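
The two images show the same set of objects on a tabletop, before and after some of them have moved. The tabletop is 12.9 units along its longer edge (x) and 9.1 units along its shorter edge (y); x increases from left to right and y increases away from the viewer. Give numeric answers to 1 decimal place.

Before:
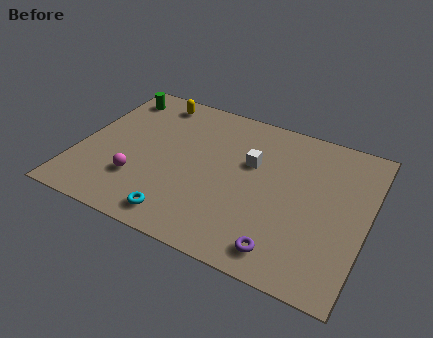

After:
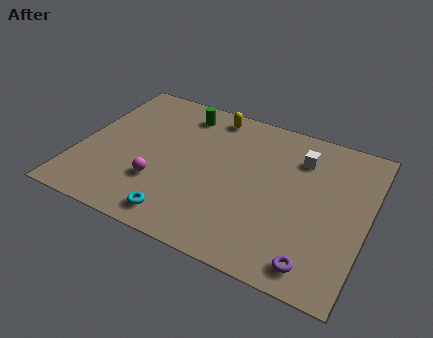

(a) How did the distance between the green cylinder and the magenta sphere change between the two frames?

-0.5

Before: roughly 5.3 units apart; after: 4.8. That's 0.5 units closer together.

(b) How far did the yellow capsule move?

2.7

The yellow capsule moved from about (2.8, 7.9) to (5.5, 8.0), a distance of √(2.7² + 0.1²) ≈ 2.7.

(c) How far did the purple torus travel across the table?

1.4

The purple torus was near (9.6, 1.3) before and (11.0, 1.2) after, so it travelled √(1.4² + 0.1²) ≈ 1.4 units.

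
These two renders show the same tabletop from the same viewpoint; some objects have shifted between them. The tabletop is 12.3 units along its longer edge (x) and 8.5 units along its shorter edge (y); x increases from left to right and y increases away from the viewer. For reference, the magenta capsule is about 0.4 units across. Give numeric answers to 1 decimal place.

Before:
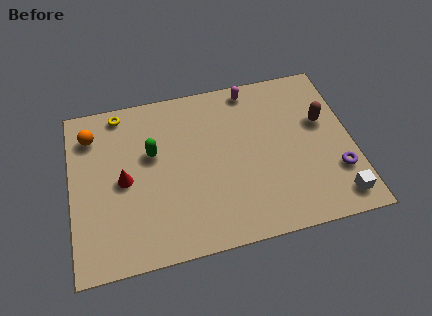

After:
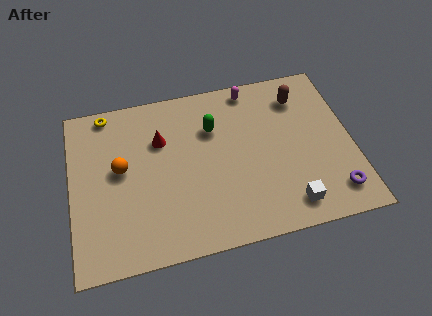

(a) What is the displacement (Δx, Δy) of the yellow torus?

(-0.6, 0.1)

From the two frames, the yellow torus sits at roughly (2.3, 7.6) before and (1.7, 7.7) after.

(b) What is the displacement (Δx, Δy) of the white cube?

(-2.1, 0.1)

The white cube started near (11.4, 1.2) and ended near (9.3, 1.3).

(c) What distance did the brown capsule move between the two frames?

1.7

From (11.1, 5.2) to (10.2, 6.7), the brown capsule covered √(0.9² + 1.5²) ≈ 1.7 units.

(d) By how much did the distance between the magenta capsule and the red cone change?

-2.3

The distance was about 6.8 in the first image and 4.5 in the second, so they moved 2.3 units closer together.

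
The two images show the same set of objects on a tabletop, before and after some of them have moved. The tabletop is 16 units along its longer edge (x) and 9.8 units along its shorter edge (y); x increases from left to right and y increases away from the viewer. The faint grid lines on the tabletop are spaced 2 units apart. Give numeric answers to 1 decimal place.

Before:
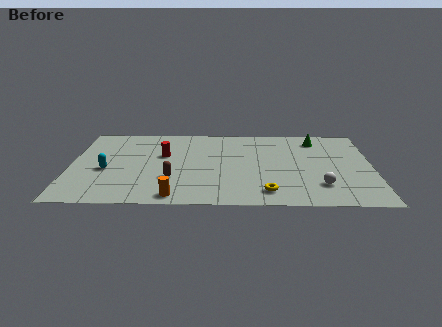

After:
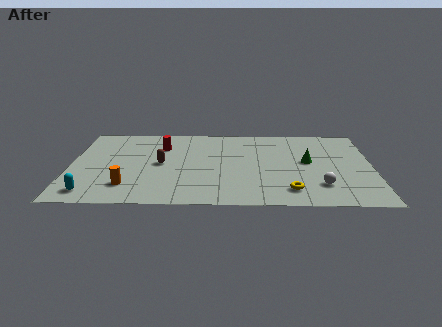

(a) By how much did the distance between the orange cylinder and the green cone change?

-0.3

They were about 10.3 units apart before and 10.0 after — 0.3 units closer together.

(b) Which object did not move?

the white sphere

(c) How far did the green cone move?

2.8

The green cone moved from about (13.1, 8.1) to (12.6, 5.3), a distance of √(0.5² + 2.8²) ≈ 2.8.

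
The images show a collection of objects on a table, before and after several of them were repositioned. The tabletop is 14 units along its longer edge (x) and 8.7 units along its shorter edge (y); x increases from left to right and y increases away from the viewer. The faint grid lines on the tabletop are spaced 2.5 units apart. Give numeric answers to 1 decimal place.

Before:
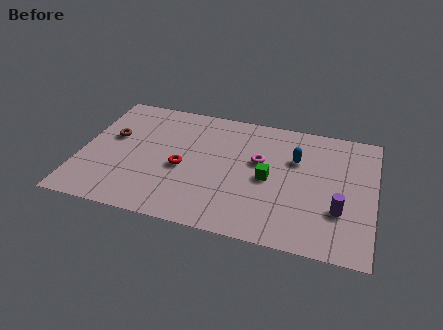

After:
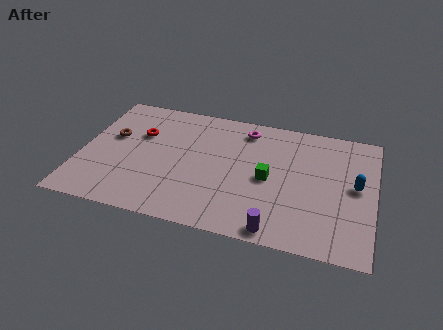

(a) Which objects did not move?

the green cube and the brown torus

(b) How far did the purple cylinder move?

3.4

The purple cylinder moved from about (12.4, 2.8) to (9.6, 0.8), a distance of √(2.8² + 2.0²) ≈ 3.4.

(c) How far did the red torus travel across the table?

2.9

The red torus moved from about (4.9, 3.8) to (2.7, 5.7), a distance of √(2.2² + 1.9²) ≈ 2.9.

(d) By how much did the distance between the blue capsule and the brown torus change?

+2.9

Before: roughly 8.8 units apart; after: 11.7. That's 2.9 units further apart.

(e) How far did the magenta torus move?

2.2

The magenta torus moved from about (8.5, 5.2) to (7.7, 7.3), a distance of √(0.8² + 2.1²) ≈ 2.2.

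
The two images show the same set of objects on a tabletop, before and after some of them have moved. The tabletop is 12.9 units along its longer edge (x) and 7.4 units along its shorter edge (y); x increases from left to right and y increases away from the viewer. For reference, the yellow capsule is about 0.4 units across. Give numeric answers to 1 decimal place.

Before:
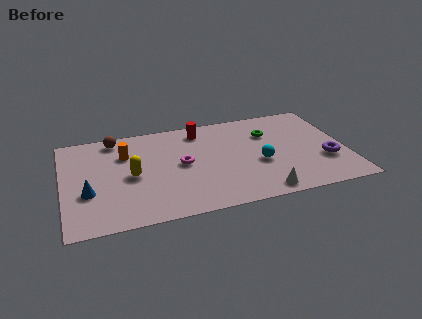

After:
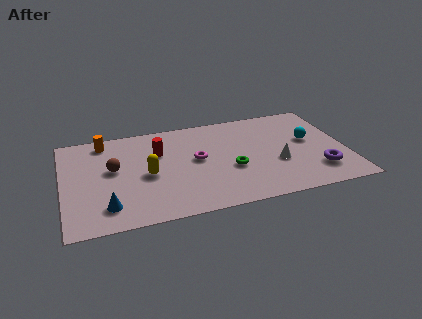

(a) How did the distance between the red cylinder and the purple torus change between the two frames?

+1.2

Before: roughly 6.6 units apart; after: 7.8. That's 1.2 units further apart.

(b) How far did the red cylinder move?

2.3

From (6.4, 6.2) to (4.4, 5.0), the red cylinder covered √(2.0² + 1.2²) ≈ 2.3 units.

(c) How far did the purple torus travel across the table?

0.8

The purple torus moved from about (11.9, 2.5) to (11.5, 1.8), a distance of √(0.4² + 0.7²) ≈ 0.8.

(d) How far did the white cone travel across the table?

2.2

From (8.8, 0.8) to (9.7, 2.8), the white cone covered √(0.9² + 2.0²) ≈ 2.2 units.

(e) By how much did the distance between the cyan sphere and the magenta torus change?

+1.6

They were about 3.6 units apart before and 5.2 after — 1.6 units further apart.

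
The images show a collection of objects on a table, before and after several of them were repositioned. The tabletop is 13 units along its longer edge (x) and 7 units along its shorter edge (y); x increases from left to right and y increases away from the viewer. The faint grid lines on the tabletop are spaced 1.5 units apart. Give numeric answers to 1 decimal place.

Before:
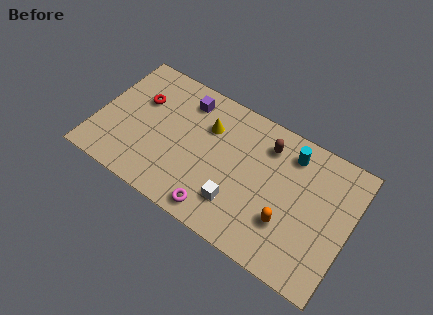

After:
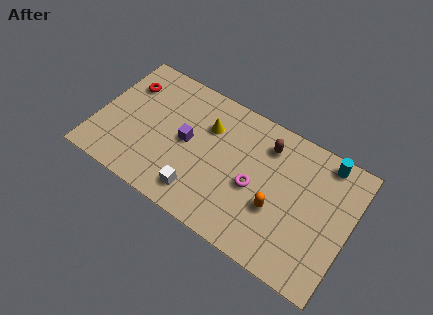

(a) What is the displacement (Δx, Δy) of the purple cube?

(0.4, -2.1)

From the two frames, the purple cube sits at roughly (4.2, 5.7) before and (4.6, 3.6) after.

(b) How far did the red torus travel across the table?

0.9

From (2.0, 4.6) to (1.2, 5.1), the red torus covered √(0.8² + 0.5²) ≈ 0.9 units.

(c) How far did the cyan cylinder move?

1.8

From (9.7, 5.7) to (11.4, 6.2), the cyan cylinder covered √(1.7² + 0.5²) ≈ 1.8 units.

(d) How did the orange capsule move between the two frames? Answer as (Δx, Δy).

(-0.6, 0.4)

The orange capsule started near (10.0, 2.2) and ended near (9.4, 2.6).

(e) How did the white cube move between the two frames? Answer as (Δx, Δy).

(-1.9, -0.5)

From the two frames, the white cube sits at roughly (7.5, 1.8) before and (5.6, 1.3) after.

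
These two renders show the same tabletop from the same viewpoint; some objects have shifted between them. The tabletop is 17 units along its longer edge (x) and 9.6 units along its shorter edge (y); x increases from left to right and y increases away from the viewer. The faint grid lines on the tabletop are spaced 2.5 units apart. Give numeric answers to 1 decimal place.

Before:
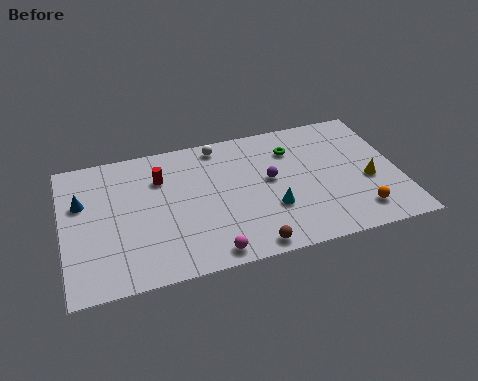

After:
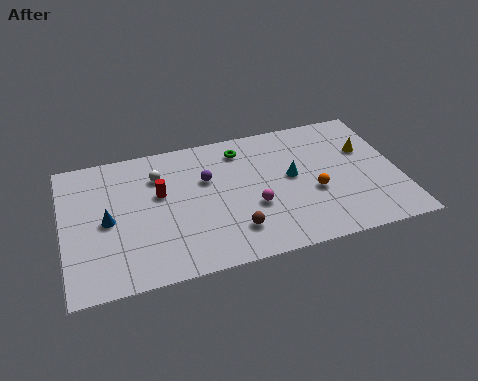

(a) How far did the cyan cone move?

2.3

The cyan cone moved from about (10.4, 3.2) to (11.6, 5.2), a distance of √(1.2² + 2.0²) ≈ 2.3.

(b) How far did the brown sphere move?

1.5

The brown sphere was near (9.1, 0.9) before and (8.4, 2.2) after, so it travelled √(0.7² + 1.3²) ≈ 1.5 units.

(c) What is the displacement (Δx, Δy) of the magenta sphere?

(2.4, 2.6)

The magenta sphere was at about (7.1, 1.0) and moved to about (9.5, 3.6).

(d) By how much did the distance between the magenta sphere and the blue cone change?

-0.6

They were about 8.0 units apart before and 7.4 after — 0.6 units closer together.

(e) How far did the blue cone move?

2.0

The blue cone was near (1.0, 6.2) before and (2.2, 4.6) after, so it travelled √(1.2² + 1.6²) ≈ 2.0 units.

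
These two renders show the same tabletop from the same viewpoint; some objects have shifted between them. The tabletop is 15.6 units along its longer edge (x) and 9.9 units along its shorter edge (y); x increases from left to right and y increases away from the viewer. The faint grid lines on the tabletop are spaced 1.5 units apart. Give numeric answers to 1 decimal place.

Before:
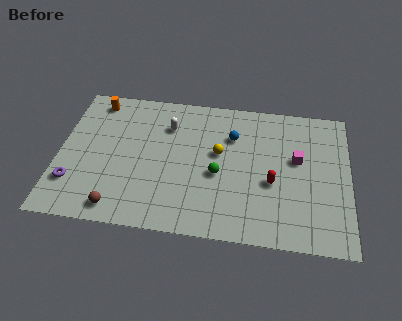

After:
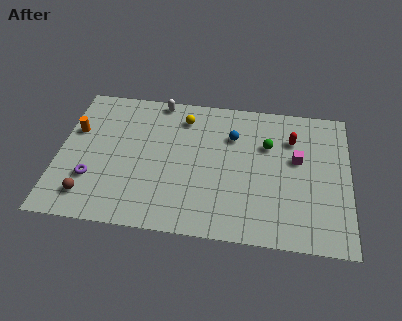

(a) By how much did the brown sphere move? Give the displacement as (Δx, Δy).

(-1.6, 0.6)

The brown sphere was at about (3.4, 1.2) and moved to about (1.8, 1.8).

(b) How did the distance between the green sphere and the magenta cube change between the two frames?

-2.7

They were about 4.5 units apart before and 1.8 after — 2.7 units closer together.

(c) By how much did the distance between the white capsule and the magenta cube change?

+1.1

The distance was about 7.2 in the first image and 8.3 in the second, so they moved 1.1 units further apart.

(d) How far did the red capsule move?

3.4

The red capsule was near (11.5, 4.0) before and (12.5, 7.2) after, so it travelled √(1.0² + 3.2²) ≈ 3.4 units.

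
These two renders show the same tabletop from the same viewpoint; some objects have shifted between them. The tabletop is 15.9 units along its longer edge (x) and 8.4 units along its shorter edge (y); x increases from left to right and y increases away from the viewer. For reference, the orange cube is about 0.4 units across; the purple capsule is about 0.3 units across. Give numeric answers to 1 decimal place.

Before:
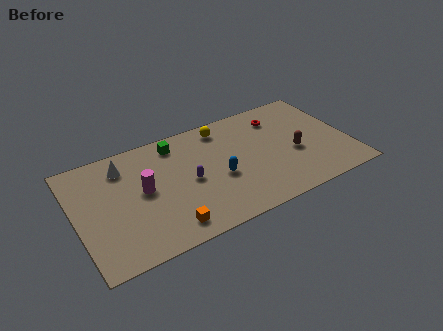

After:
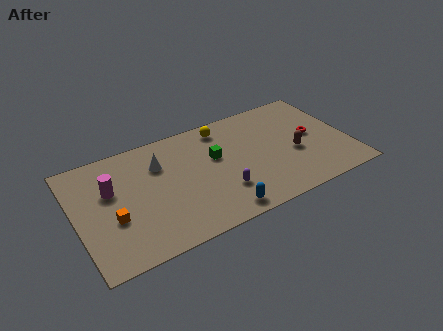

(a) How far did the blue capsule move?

2.5

The blue capsule was near (8.2, 3.5) before and (7.9, 1.0) after, so it travelled √(0.3² + 2.5²) ≈ 2.5 units.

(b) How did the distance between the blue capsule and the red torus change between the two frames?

+1.8

Before: roughly 5.1 units apart; after: 6.9. That's 1.8 units further apart.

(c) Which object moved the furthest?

the orange cube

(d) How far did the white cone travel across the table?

2.1

The white cone was near (3.0, 6.7) before and (5.0, 6.0) after, so it travelled √(2.0² + 0.7²) ≈ 2.1 units.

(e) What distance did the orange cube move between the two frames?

3.5

From (4.9, 1.3) to (2.0, 3.2), the orange cube covered √(2.9² + 1.9²) ≈ 3.5 units.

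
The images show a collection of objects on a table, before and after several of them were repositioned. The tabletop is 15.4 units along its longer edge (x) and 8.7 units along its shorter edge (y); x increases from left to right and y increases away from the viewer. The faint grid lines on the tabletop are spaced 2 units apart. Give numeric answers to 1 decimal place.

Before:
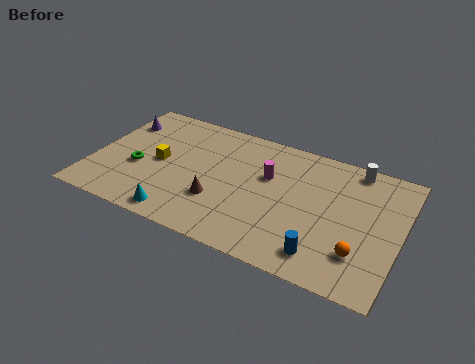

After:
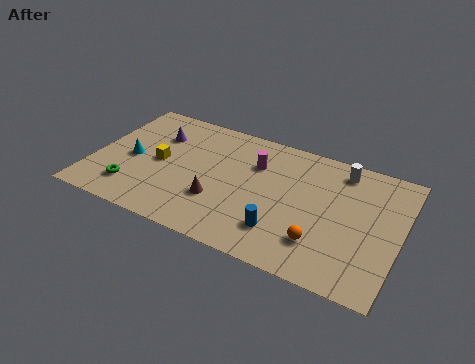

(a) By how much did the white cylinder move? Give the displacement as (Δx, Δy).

(-0.6, -0.4)

The white cylinder was at about (12.8, 7.8) and moved to about (12.2, 7.4).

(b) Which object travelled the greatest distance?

the cyan cone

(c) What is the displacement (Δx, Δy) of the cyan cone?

(-2.9, 3.0)

The cyan cone was at about (4.8, 1.0) and moved to about (1.9, 4.0).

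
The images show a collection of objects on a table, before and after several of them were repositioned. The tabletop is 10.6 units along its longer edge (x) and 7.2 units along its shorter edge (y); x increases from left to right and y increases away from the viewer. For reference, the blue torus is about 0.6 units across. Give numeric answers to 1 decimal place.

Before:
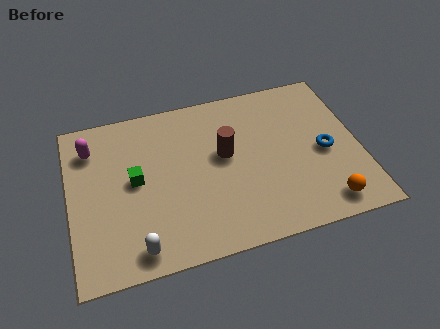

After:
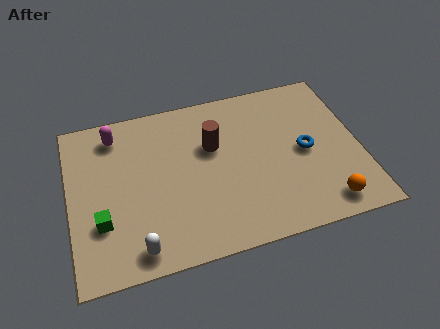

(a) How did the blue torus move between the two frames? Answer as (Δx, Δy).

(-0.7, 0.2)

From the two frames, the blue torus sits at roughly (9.3, 3.3) before and (8.6, 3.5) after.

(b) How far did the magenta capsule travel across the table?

1.0

From (0.9, 5.6) to (1.8, 6.0), the magenta capsule covered √(0.9² + 0.4²) ≈ 1.0 units.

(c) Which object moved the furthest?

the green cube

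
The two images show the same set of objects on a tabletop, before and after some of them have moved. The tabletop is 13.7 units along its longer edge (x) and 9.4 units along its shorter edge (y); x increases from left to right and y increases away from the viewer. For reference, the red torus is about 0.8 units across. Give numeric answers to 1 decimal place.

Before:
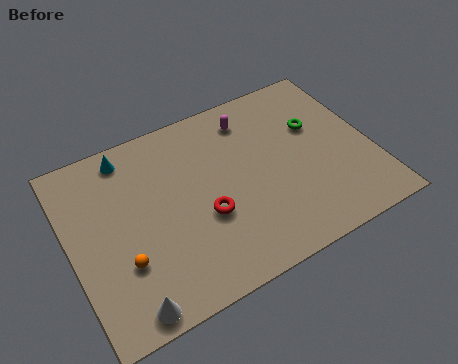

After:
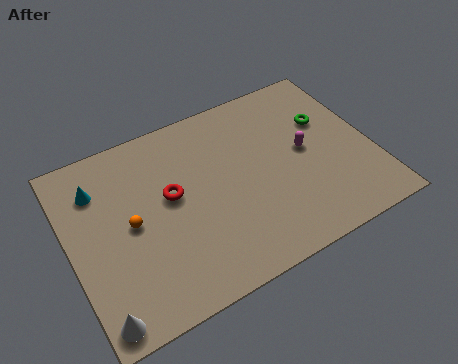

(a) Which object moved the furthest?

the magenta capsule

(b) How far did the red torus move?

2.1

The red torus moved from about (5.9, 3.6) to (4.6, 5.3), a distance of √(1.3² + 1.7²) ≈ 2.1.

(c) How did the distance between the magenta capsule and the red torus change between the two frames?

+1.2

They were about 4.9 units apart before and 6.1 after — 1.2 units further apart.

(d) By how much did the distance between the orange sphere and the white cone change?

+2.1

Before: roughly 2.1 units apart; after: 4.2. That's 2.1 units further apart.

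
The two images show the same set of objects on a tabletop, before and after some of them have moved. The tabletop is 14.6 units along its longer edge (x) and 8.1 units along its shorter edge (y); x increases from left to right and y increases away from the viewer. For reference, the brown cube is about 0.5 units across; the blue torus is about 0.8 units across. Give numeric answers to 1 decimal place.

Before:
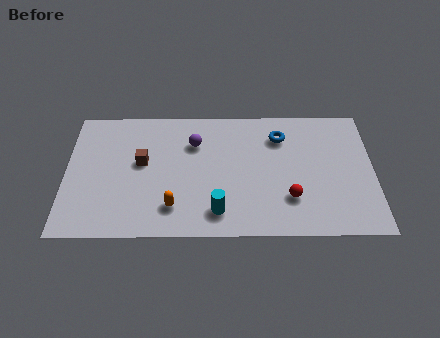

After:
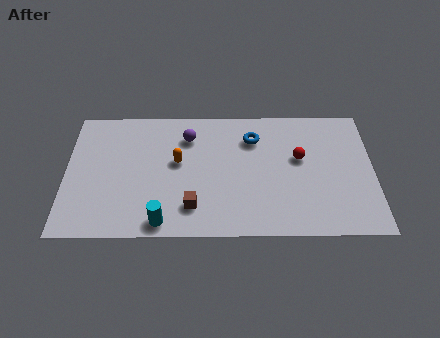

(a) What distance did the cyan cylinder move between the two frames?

2.7

From (7.2, 1.5) to (4.6, 0.9), the cyan cylinder covered √(2.6² + 0.6²) ≈ 2.7 units.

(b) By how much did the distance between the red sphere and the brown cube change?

-1.5

Before: roughly 7.4 units apart; after: 5.9. That's 1.5 units closer together.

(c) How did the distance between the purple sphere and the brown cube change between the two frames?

+1.6

The distance was about 2.8 in the first image and 4.4 in the second, so they moved 1.6 units further apart.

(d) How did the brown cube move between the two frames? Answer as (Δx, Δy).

(2.4, -2.8)

The brown cube was at about (3.6, 4.6) and moved to about (6.0, 1.8).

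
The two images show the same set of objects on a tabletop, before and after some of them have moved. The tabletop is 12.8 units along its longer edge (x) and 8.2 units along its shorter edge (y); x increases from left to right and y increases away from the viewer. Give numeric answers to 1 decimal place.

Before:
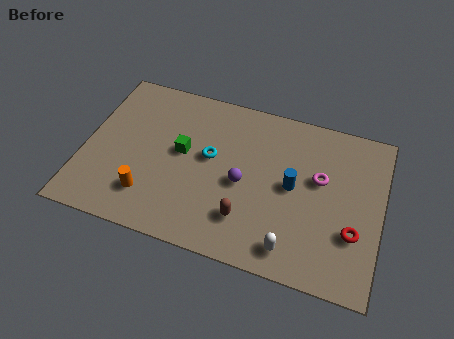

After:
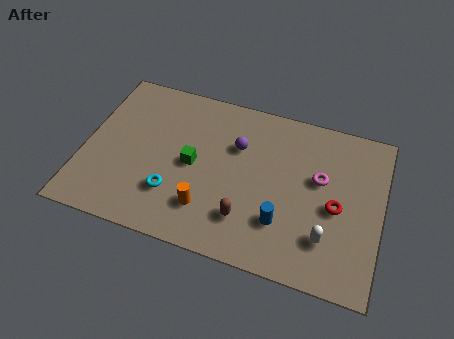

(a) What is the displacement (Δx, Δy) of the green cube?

(0.5, -0.5)

The green cube was at about (4.2, 4.5) and moved to about (4.7, 4.0).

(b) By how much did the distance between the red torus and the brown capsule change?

-0.5

They were about 4.6 units apart before and 4.1 after — 0.5 units closer together.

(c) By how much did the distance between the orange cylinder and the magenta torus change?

-2.3

The distance was about 7.7 in the first image and 5.4 in the second, so they moved 2.3 units closer together.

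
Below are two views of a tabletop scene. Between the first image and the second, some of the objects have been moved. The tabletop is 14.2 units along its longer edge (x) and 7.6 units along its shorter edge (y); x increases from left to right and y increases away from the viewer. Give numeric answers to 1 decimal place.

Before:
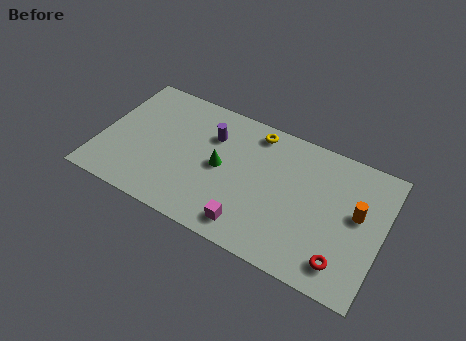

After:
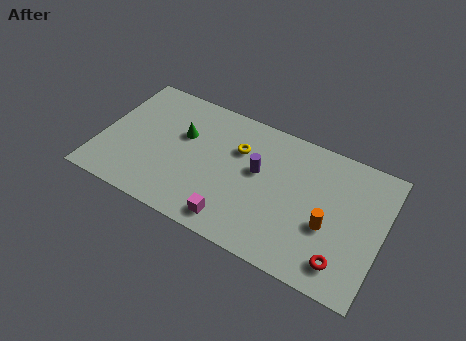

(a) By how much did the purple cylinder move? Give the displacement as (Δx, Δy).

(2.5, -1.0)

The purple cylinder started near (5.4, 5.4) and ended near (7.9, 4.4).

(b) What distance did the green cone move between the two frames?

2.3

The green cone was near (6.1, 3.8) before and (4.0, 4.8) after, so it travelled √(2.1² + 1.0²) ≈ 2.3 units.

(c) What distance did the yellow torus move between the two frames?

1.6

The yellow torus moved from about (7.5, 6.6) to (6.8, 5.2), a distance of √(0.7² + 1.4²) ≈ 1.6.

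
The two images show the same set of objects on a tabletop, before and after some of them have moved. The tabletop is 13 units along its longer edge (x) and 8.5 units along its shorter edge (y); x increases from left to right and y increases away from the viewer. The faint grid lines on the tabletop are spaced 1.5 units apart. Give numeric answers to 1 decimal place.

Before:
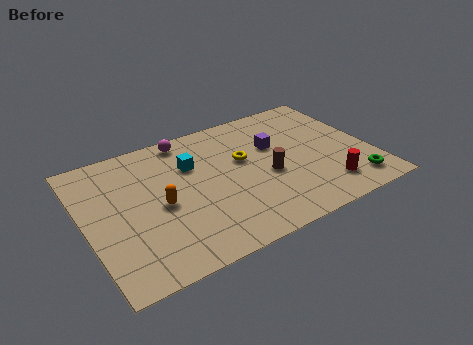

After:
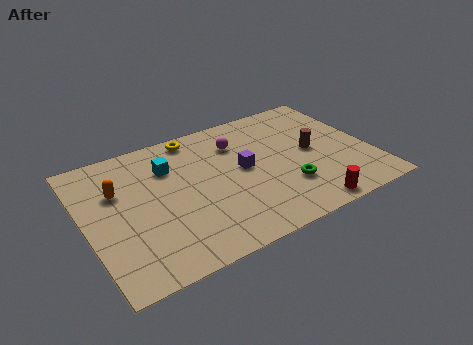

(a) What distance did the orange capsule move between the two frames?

2.4

The orange capsule moved from about (3.3, 3.9) to (1.6, 5.6), a distance of √(1.7² + 1.7²) ≈ 2.4.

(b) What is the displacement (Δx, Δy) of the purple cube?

(-1.6, -0.9)

The purple cube started near (8.8, 5.4) and ended near (7.2, 4.5).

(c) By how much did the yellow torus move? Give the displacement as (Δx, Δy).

(-1.9, 2.5)

The yellow torus started near (7.3, 5.1) and ended near (5.4, 7.6).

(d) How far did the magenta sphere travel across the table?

2.6

The magenta sphere moved from about (5.0, 7.6) to (7.2, 6.3), a distance of √(2.2² + 1.3²) ≈ 2.6.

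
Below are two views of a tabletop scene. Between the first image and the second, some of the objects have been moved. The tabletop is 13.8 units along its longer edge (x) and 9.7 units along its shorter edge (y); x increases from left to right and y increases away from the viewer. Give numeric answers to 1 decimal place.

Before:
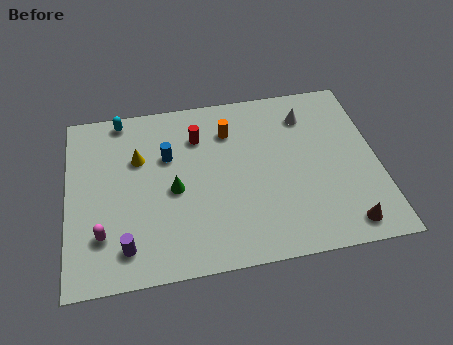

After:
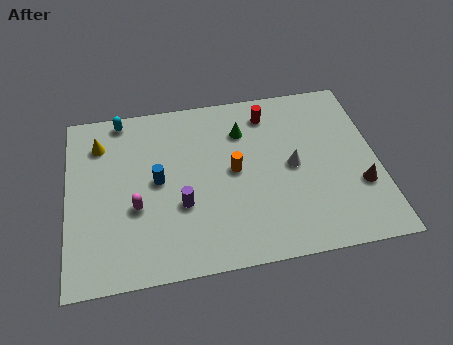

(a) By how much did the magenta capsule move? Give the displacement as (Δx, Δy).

(1.5, 1.2)

The magenta capsule started near (1.5, 2.5) and ended near (3.0, 3.7).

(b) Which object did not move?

the cyan capsule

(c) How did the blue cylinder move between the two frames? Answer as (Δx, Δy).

(-0.5, -1.3)

The blue cylinder started near (4.5, 6.3) and ended near (4.0, 5.0).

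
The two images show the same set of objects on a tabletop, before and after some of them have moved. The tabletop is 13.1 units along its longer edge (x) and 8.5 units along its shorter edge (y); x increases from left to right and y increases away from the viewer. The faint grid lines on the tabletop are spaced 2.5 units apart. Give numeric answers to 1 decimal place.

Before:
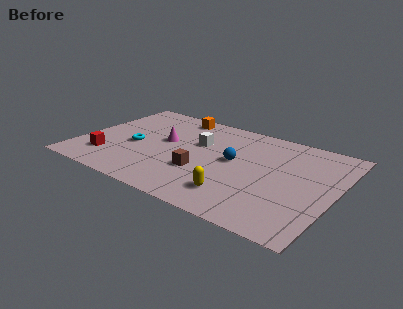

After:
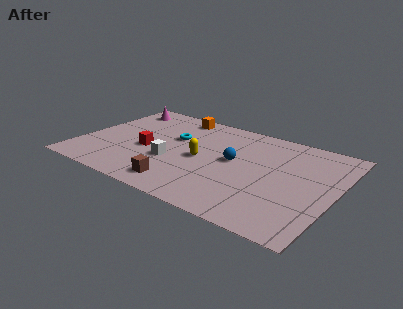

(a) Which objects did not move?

the orange cube and the blue sphere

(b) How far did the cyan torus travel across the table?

2.4

The cyan torus moved from about (2.8, 3.7) to (4.6, 5.3), a distance of √(1.8² + 1.6²) ≈ 2.4.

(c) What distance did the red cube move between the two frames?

2.4

The red cube moved from about (1.7, 2.0) to (3.5, 3.6), a distance of √(1.8² + 1.6²) ≈ 2.4.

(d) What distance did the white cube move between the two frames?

2.5

The white cube moved from about (5.9, 5.4) to (4.9, 3.1), a distance of √(1.0² + 2.3²) ≈ 2.5.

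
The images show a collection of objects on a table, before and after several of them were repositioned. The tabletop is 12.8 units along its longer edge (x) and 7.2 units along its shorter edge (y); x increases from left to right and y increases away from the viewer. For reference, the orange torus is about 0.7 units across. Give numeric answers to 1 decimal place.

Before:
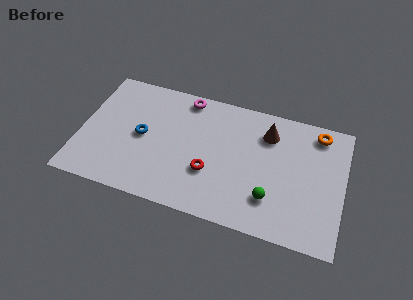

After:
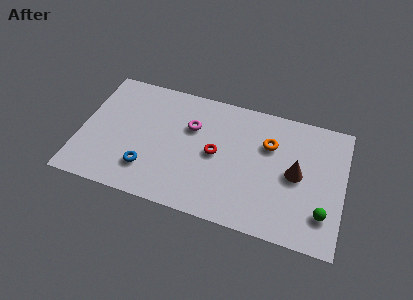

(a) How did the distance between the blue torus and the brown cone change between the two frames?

+1.0

They were about 6.3 units apart before and 7.3 after — 1.0 units further apart.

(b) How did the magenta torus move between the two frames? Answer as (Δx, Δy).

(0.4, -1.6)

From the two frames, the magenta torus sits at roughly (4.9, 6.4) before and (5.3, 4.8) after.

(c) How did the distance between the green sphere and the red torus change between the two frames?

+2.5

Before: roughly 3.1 units apart; after: 5.6. That's 2.5 units further apart.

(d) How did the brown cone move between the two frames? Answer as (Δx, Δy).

(1.5, -1.9)

The brown cone started near (9.0, 5.5) and ended near (10.5, 3.6).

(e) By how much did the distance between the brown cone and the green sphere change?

-1.3

They were about 3.6 units apart before and 2.3 after — 1.3 units closer together.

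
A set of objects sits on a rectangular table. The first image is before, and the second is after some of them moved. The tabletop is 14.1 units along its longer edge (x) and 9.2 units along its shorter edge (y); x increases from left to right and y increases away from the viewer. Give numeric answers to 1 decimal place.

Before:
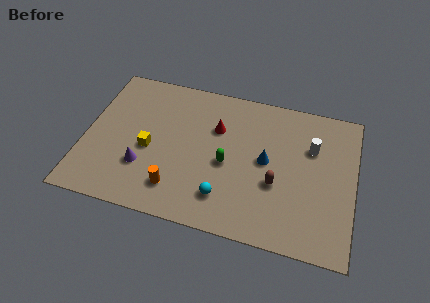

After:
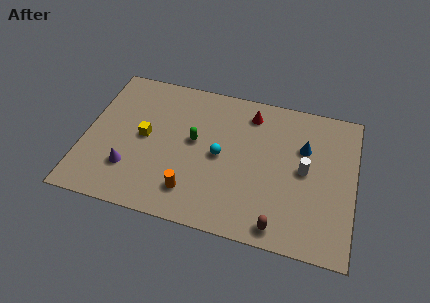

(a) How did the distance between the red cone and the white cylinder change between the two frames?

-0.8

Before: roughly 5.0 units apart; after: 4.2. That's 0.8 units closer together.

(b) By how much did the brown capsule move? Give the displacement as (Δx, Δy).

(0.3, -2.5)

The brown capsule was at about (10.1, 3.5) and moved to about (10.4, 1.0).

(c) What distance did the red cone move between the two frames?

2.2

From (6.8, 6.2) to (8.5, 7.6), the red cone covered √(1.7² + 1.4²) ≈ 2.2 units.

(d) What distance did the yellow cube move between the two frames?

0.8

The yellow cube was near (3.4, 4.0) before and (3.1, 4.7) after, so it travelled √(0.3² + 0.7²) ≈ 0.8 units.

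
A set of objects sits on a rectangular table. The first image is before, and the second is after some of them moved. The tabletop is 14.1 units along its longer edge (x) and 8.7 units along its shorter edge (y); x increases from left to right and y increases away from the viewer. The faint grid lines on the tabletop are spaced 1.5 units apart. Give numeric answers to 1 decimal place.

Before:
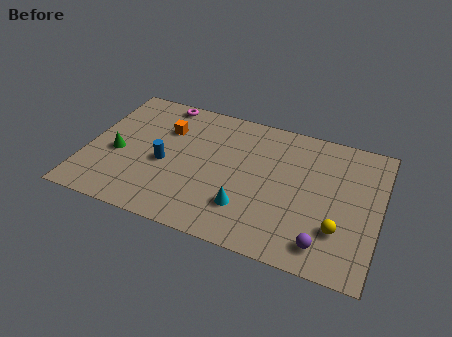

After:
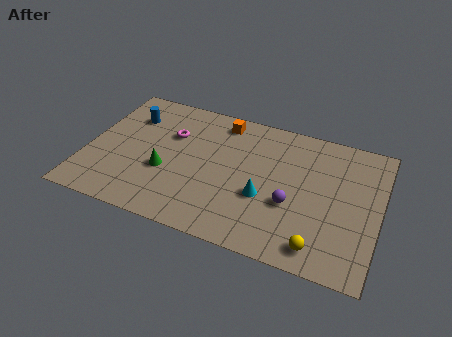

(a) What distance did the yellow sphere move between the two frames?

1.5

From (12.3, 2.5) to (11.5, 1.2), the yellow sphere covered √(0.8² + 1.3²) ≈ 1.5 units.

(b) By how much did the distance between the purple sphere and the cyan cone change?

-2.6

The distance was about 3.9 in the first image and 1.3 in the second, so they moved 2.6 units closer together.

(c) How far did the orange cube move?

3.0

The orange cube moved from about (3.6, 6.1) to (6.2, 7.5), a distance of √(2.6² + 1.4²) ≈ 3.0.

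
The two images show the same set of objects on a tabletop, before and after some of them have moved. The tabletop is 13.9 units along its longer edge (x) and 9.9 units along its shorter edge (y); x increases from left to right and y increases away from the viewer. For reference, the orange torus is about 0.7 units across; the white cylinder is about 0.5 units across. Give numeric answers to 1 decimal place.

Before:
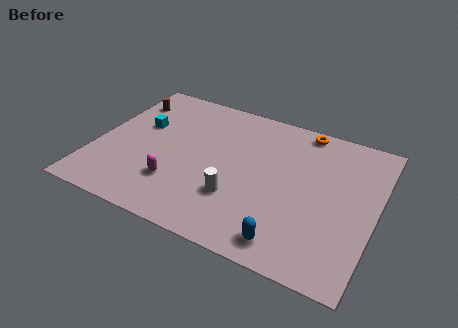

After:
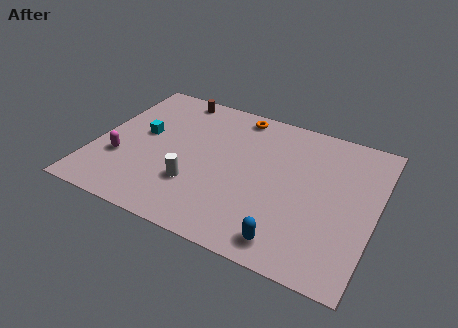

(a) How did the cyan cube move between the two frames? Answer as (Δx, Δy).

(0.2, -0.6)

The cyan cube was at about (2.0, 6.1) and moved to about (2.2, 5.5).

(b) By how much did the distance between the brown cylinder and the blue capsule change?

-0.9

The distance was about 11.1 in the first image and 10.2 in the second, so they moved 0.9 units closer together.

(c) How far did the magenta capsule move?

3.0

The magenta capsule moved from about (4.3, 2.7) to (1.4, 3.3), a distance of √(2.9² + 0.6²) ≈ 3.0.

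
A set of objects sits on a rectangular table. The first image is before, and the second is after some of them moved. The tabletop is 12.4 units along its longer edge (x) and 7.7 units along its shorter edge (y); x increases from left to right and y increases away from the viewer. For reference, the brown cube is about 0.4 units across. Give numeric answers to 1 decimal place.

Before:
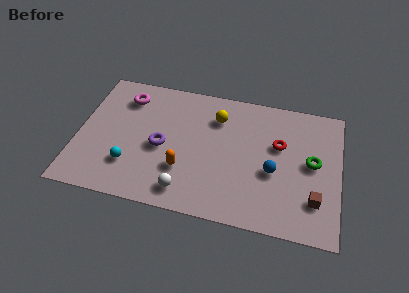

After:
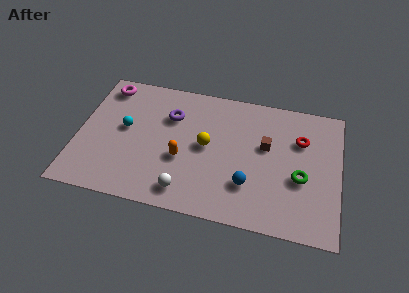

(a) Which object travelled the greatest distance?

the brown cube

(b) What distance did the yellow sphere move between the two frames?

1.8

The yellow sphere was near (6.5, 5.8) before and (6.1, 4.0) after, so it travelled √(0.4² + 1.8²) ≈ 1.8 units.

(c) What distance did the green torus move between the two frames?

1.1

The green torus moved from about (11.1, 4.1) to (10.6, 3.1), a distance of √(0.5² + 1.0²) ≈ 1.1.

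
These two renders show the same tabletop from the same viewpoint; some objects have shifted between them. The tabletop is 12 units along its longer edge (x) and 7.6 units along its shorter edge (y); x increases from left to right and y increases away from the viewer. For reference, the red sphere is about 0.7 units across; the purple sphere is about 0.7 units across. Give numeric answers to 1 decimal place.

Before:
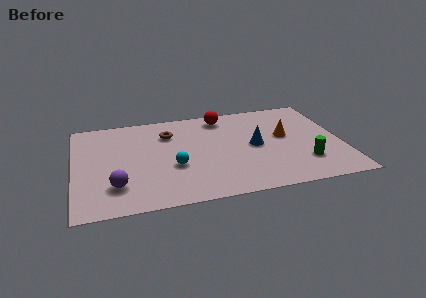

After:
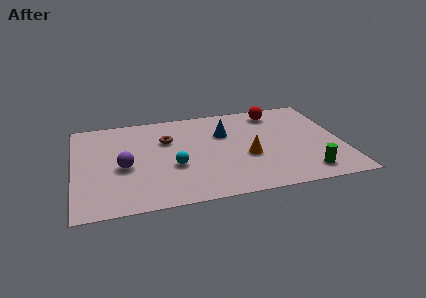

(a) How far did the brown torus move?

0.5

From (4.3, 5.6) to (4.2, 5.1), the brown torus covered √(0.1² + 0.5²) ≈ 0.5 units.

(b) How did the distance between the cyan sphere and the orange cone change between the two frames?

-2.0

They were about 5.3 units apart before and 3.3 after — 2.0 units closer together.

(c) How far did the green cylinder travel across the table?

0.8

From (10.2, 2.0) to (10.2, 1.2), the green cylinder covered √(0.0² + 0.8²) ≈ 0.8 units.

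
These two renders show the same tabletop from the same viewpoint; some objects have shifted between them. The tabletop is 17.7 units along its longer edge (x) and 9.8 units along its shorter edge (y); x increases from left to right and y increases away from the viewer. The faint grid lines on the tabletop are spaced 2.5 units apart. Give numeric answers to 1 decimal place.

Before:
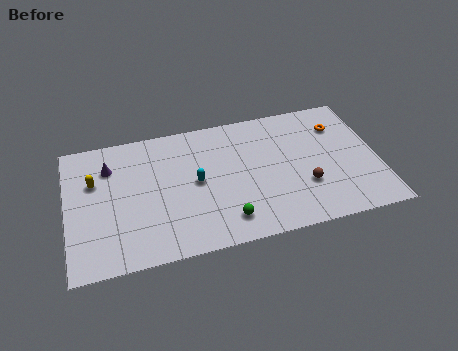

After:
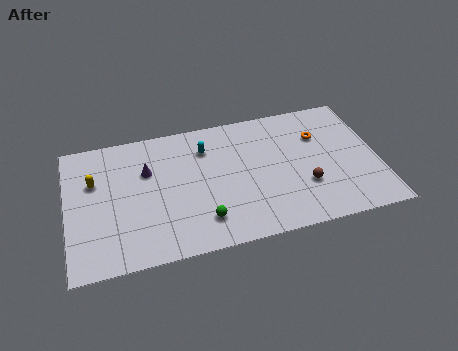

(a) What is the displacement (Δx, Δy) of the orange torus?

(-1.2, -0.5)

The orange torus started near (15.7, 7.3) and ended near (14.5, 6.8).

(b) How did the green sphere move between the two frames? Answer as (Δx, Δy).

(-1.3, 0.3)

The green sphere started near (8.8, 1.8) and ended near (7.5, 2.1).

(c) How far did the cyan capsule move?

2.5

From (7.3, 5.0) to (8.0, 7.4), the cyan capsule covered √(0.7² + 2.4²) ≈ 2.5 units.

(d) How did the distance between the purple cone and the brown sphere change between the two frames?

-2.2

They were about 11.6 units apart before and 9.4 after — 2.2 units closer together.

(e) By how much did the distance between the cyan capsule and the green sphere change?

+1.8

Before: roughly 3.5 units apart; after: 5.3. That's 1.8 units further apart.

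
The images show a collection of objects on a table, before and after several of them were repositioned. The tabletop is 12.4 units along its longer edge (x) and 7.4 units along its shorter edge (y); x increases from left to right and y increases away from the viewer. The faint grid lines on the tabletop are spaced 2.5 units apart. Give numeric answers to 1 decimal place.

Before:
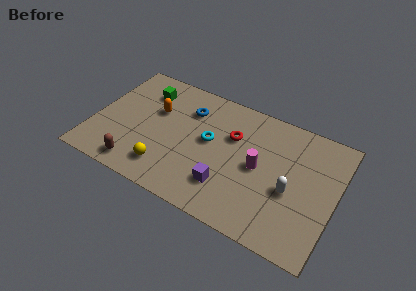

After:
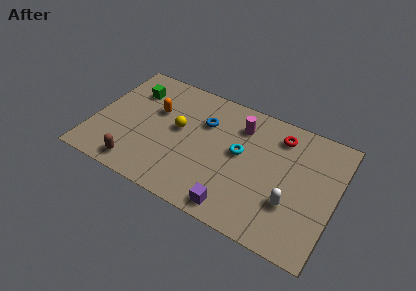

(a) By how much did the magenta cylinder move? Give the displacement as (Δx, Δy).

(-1.2, 2.0)

From the two frames, the magenta cylinder sits at roughly (8.5, 3.7) before and (7.3, 5.7) after.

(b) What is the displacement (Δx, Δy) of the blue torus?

(0.9, -0.4)

The blue torus was at about (4.6, 5.5) and moved to about (5.5, 5.1).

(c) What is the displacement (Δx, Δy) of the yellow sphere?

(0.3, 2.6)

The yellow sphere started near (4.0, 1.5) and ended near (4.3, 4.1).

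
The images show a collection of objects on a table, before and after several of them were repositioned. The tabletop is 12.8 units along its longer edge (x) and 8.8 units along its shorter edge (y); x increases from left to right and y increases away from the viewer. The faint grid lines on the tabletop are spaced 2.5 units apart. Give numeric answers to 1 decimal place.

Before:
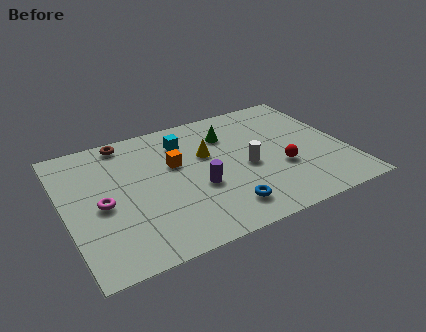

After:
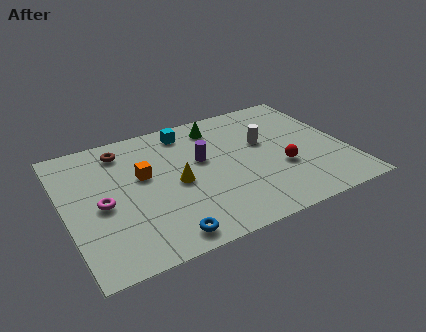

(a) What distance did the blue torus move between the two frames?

2.9

The blue torus moved from about (6.8, 1.6) to (4.0, 1.0), a distance of √(2.8² + 0.6²) ≈ 2.9.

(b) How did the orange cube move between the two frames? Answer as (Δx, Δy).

(-1.5, -0.2)

The orange cube started near (5.1, 5.4) and ended near (3.6, 5.2).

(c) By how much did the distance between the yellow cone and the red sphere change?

+0.9

They were about 3.9 units apart before and 4.8 after — 0.9 units further apart.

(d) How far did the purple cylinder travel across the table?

1.8

The purple cylinder moved from about (5.9, 3.4) to (6.3, 5.2), a distance of √(0.4² + 1.8²) ≈ 1.8.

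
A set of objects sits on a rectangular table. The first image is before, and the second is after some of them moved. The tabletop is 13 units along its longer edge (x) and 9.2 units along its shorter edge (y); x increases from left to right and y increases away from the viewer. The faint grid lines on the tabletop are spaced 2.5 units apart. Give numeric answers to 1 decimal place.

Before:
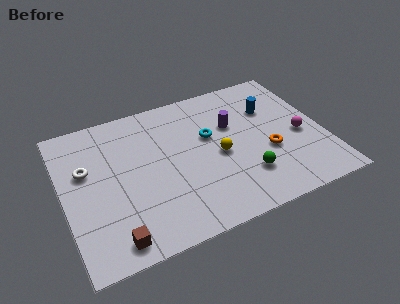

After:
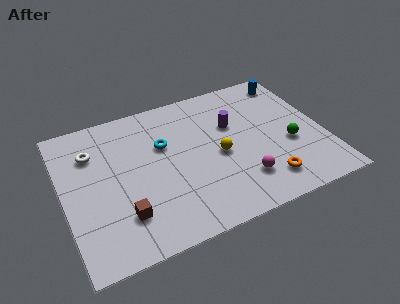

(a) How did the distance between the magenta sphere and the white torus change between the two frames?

-2.4

They were about 10.7 units apart before and 8.3 after — 2.4 units closer together.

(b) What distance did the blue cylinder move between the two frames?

2.1

The blue cylinder was near (10.6, 6.3) before and (11.9, 7.9) after, so it travelled √(1.3² + 1.6²) ≈ 2.1 units.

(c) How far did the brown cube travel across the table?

1.3

The brown cube was near (2.1, 1.1) before and (2.7, 2.3) after, so it travelled √(0.6² + 1.2²) ≈ 1.3 units.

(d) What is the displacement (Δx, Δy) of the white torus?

(0.4, 1.0)

From the two frames, the white torus sits at roughly (1.2, 5.7) before and (1.6, 6.7) after.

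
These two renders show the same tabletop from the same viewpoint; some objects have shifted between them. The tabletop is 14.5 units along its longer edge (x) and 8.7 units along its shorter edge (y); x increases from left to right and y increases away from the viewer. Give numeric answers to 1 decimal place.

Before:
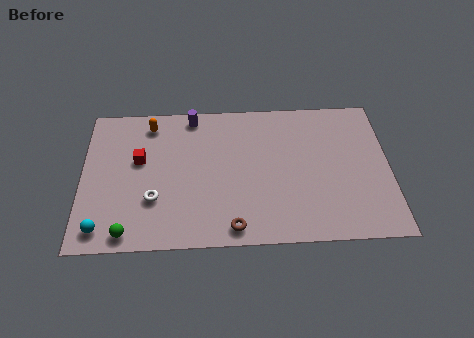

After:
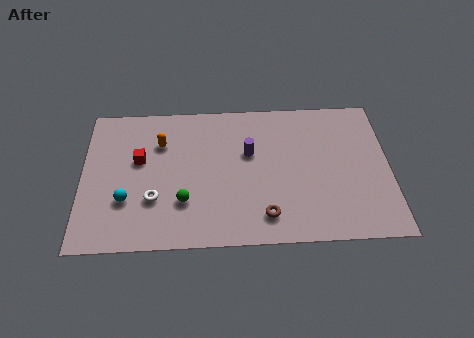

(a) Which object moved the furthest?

the purple cylinder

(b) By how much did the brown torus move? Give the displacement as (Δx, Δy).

(1.5, 0.6)

The brown torus started near (7.1, 1.0) and ended near (8.6, 1.6).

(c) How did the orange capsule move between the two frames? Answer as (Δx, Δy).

(0.5, -1.2)

The orange capsule was at about (3.2, 7.4) and moved to about (3.7, 6.2).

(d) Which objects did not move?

the red cube and the white torus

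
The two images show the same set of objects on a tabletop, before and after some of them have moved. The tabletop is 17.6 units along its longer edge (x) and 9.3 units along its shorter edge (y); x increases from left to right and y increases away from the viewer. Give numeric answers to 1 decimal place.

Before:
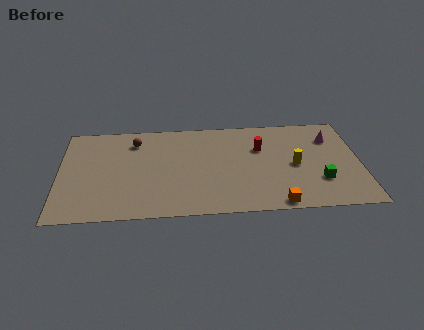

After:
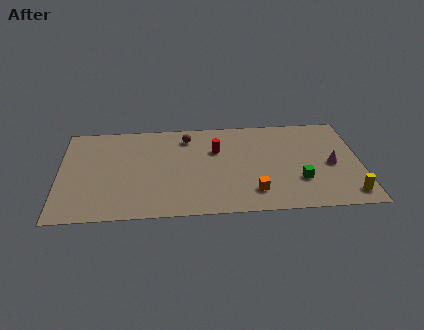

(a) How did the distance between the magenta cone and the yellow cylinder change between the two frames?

-0.3

The distance was about 3.3 in the first image and 3.0 in the second, so they moved 0.3 units closer together.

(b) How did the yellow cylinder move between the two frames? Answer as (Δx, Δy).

(3.0, -3.0)

The yellow cylinder started near (13.8, 4.4) and ended near (16.8, 1.4).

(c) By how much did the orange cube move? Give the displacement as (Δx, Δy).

(-1.3, 1.2)

From the two frames, the orange cube sits at roughly (12.6, 0.8) before and (11.3, 2.0) after.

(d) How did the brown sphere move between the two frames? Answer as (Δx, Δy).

(3.1, 0.2)

The brown sphere started near (4.4, 7.4) and ended near (7.5, 7.6).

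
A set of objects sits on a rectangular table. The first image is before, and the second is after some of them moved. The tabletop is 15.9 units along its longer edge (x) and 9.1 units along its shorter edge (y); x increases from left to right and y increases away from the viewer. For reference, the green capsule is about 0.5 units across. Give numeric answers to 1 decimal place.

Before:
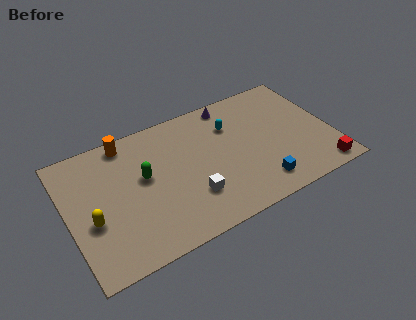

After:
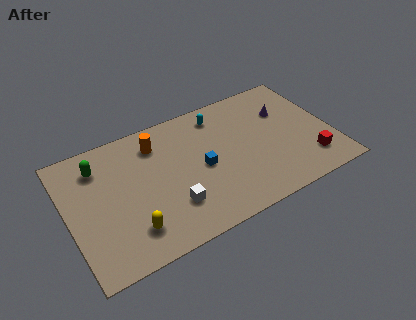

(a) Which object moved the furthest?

the blue cube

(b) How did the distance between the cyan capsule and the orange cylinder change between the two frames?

-2.5

The distance was about 6.4 in the first image and 3.9 in the second, so they moved 2.5 units closer together.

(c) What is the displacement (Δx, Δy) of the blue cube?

(-3.1, 2.7)

From the two frames, the blue cube sits at roughly (11.1, 1.6) before and (8.0, 4.3) after.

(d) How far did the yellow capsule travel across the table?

2.6

The yellow capsule moved from about (1.3, 3.6) to (3.4, 2.0), a distance of √(2.1² + 1.6²) ≈ 2.6.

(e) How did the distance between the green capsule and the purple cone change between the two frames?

+4.9

They were about 6.4 units apart before and 11.3 after — 4.9 units further apart.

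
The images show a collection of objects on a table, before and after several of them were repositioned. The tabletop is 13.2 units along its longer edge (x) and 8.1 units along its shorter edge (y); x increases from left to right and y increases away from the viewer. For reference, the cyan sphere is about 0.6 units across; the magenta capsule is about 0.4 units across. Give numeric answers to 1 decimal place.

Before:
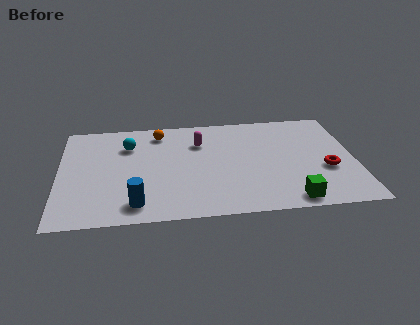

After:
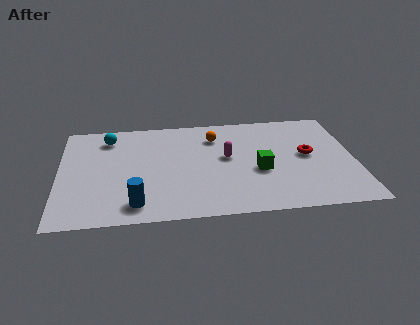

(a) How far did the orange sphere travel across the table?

2.6

The orange sphere moved from about (4.5, 6.8) to (7.0, 6.2), a distance of √(2.5² + 0.6²) ≈ 2.6.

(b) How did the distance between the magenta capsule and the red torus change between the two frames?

-2.6

The distance was about 6.2 in the first image and 3.6 in the second, so they moved 2.6 units closer together.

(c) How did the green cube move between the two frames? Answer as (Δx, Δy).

(-1.3, 2.4)

The green cube was at about (10.2, 0.9) and moved to about (8.9, 3.3).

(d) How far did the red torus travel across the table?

1.4

From (11.9, 3.1) to (11.1, 4.3), the red torus covered √(0.8² + 1.2²) ≈ 1.4 units.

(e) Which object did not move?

the blue cylinder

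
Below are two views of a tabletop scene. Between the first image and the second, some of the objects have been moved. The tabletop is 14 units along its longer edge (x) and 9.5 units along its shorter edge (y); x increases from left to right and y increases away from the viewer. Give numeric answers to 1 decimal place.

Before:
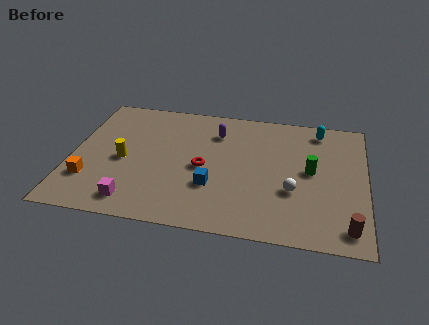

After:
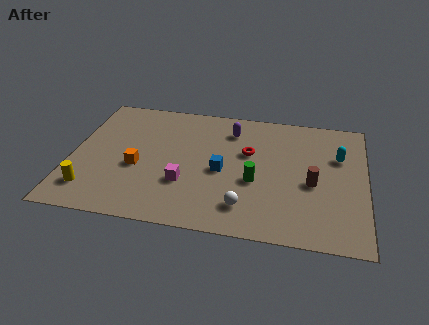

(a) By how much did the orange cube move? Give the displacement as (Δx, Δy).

(2.2, 1.3)

From the two frames, the orange cube sits at roughly (1.0, 2.6) before and (3.2, 3.9) after.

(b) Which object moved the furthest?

the brown cylinder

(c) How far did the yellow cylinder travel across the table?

2.8

The yellow cylinder moved from about (2.5, 4.3) to (1.1, 1.9), a distance of √(1.4² + 2.4²) ≈ 2.8.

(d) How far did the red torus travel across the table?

2.6

From (6.3, 4.4) to (8.4, 5.9), the red torus covered √(2.1² + 1.5²) ≈ 2.6 units.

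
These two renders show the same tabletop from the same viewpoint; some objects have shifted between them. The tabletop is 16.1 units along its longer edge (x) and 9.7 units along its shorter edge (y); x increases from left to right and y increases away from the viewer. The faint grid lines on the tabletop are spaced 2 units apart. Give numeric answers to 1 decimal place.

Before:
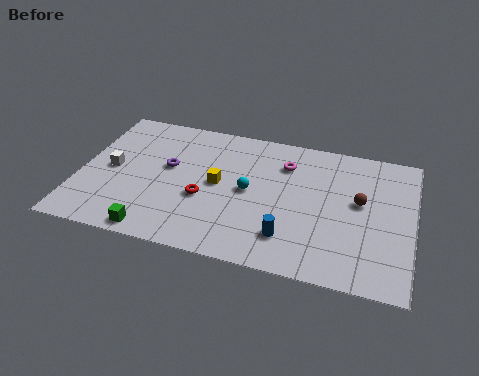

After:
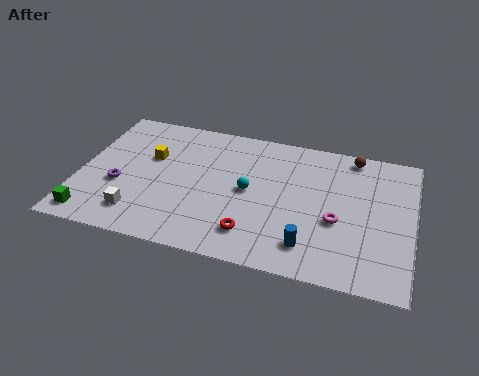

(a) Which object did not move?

the cyan sphere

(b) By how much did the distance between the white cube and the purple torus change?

-0.7

They were about 2.8 units apart before and 2.1 after — 0.7 units closer together.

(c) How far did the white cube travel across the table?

3.3

From (1.5, 4.8) to (3.1, 1.9), the white cube covered √(1.6² + 2.9²) ≈ 3.3 units.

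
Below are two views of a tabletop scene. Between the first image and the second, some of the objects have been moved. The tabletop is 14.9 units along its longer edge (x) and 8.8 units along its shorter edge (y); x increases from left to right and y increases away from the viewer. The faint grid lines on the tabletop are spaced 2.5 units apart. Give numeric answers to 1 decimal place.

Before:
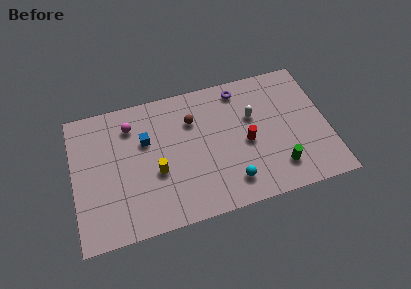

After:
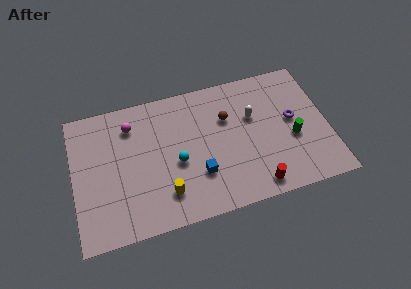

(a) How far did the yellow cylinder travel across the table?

1.6

From (4.8, 3.5) to (5.2, 2.0), the yellow cylinder covered √(0.4² + 1.5²) ≈ 1.6 units.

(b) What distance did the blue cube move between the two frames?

4.2

The blue cube moved from about (4.3, 5.7) to (7.2, 2.7), a distance of √(2.9² + 3.0²) ≈ 4.2.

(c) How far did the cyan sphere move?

3.7

The cyan sphere moved from about (9.0, 1.7) to (6.0, 3.8), a distance of √(3.0² + 2.1²) ≈ 3.7.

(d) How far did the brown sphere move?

2.0

From (7.1, 6.3) to (9.1, 5.9), the brown sphere covered √(2.0² + 0.4²) ≈ 2.0 units.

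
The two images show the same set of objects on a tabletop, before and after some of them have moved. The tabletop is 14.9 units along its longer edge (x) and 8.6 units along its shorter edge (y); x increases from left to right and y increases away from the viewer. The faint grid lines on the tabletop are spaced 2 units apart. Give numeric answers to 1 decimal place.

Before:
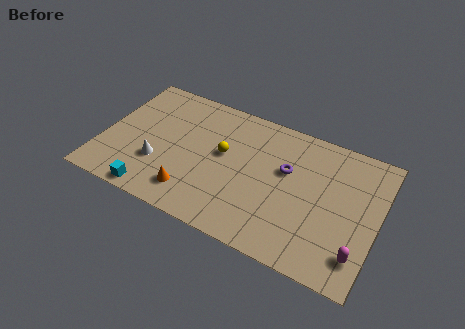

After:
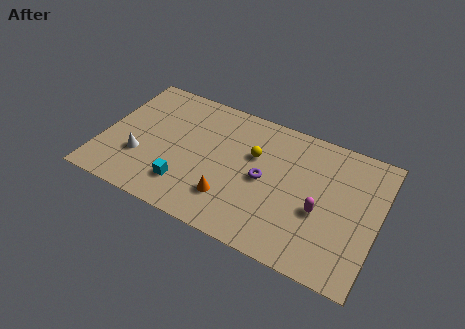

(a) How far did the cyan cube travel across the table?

2.0

From (3.2, 0.8) to (4.8, 2.0), the cyan cube covered √(1.6² + 1.2²) ≈ 2.0 units.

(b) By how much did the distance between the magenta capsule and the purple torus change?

-2.3

The distance was about 5.5 in the first image and 3.2 in the second, so they moved 2.3 units closer together.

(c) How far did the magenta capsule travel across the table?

2.8

The magenta capsule was near (14.1, 1.8) before and (11.9, 3.5) after, so it travelled √(2.2² + 1.7²) ≈ 2.8 units.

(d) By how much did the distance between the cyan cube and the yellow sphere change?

-0.5

Before: roughly 5.3 units apart; after: 4.8. That's 0.5 units closer together.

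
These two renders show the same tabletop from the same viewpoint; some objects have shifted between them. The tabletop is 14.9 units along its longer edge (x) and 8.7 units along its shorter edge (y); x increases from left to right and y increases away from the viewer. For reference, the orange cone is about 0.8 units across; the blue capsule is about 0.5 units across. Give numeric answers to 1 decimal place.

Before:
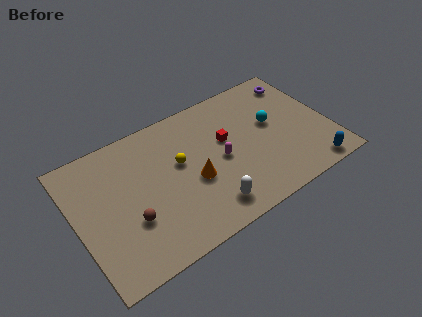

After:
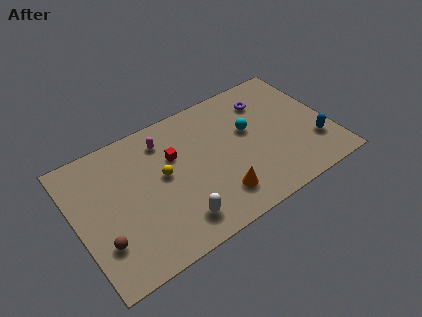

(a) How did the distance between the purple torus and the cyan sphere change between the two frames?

-1.0

The distance was about 3.0 in the first image and 2.0 in the second, so they moved 1.0 units closer together.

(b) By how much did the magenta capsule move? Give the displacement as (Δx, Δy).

(-2.9, 2.9)

From the two frames, the magenta capsule sits at roughly (8.4, 4.1) before and (5.5, 7.0) after.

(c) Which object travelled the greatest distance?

the magenta capsule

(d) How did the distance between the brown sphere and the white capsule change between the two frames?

-0.3

The distance was about 4.6 in the first image and 4.3 in the second, so they moved 0.3 units closer together.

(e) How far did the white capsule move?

1.8

From (7.2, 1.5) to (5.4, 1.6), the white capsule covered √(1.8² + 0.1²) ≈ 1.8 units.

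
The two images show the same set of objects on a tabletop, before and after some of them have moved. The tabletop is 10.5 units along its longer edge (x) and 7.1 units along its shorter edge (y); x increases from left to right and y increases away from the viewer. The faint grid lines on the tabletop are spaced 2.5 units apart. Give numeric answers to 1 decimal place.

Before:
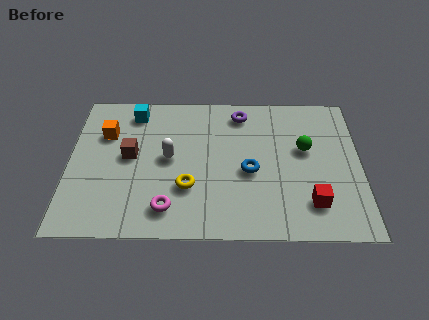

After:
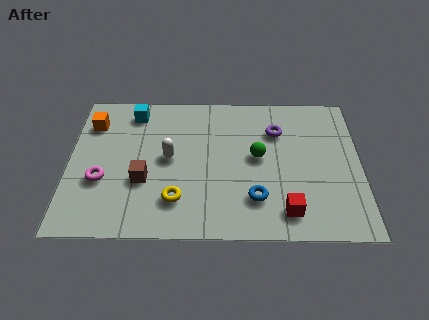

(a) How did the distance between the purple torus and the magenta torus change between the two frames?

+1.4

Before: roughly 5.4 units apart; after: 6.8. That's 1.4 units further apart.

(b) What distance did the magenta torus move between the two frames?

2.7

The magenta torus moved from about (3.6, 1.3) to (1.2, 2.6), a distance of √(2.4² + 1.3²) ≈ 2.7.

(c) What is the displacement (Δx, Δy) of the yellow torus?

(-0.4, -0.6)

From the two frames, the yellow torus sits at roughly (4.3, 2.3) before and (3.9, 1.7) after.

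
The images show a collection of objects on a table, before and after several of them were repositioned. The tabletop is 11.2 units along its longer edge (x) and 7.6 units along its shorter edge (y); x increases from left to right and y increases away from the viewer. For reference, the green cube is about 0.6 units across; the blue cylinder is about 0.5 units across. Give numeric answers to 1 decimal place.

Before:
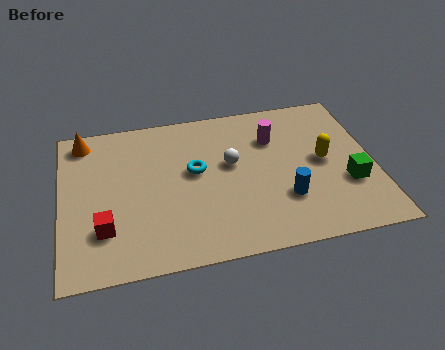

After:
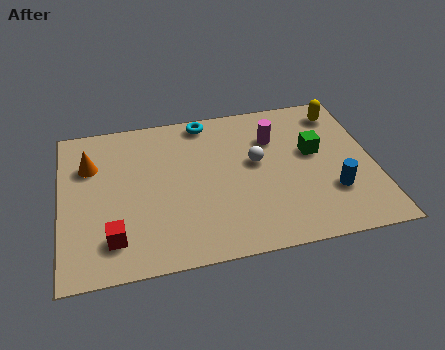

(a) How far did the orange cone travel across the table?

1.3

From (0.9, 6.6) to (1.1, 5.3), the orange cone covered √(0.2² + 1.3²) ≈ 1.3 units.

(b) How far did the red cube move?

0.6

The red cube moved from about (1.5, 2.1) to (1.8, 1.6), a distance of √(0.3² + 0.5²) ≈ 0.6.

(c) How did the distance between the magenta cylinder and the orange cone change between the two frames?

-0.3

Before: roughly 6.9 units apart; after: 6.6. That's 0.3 units closer together.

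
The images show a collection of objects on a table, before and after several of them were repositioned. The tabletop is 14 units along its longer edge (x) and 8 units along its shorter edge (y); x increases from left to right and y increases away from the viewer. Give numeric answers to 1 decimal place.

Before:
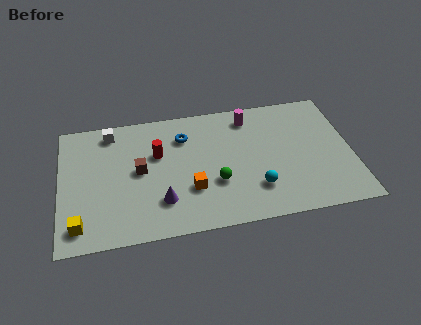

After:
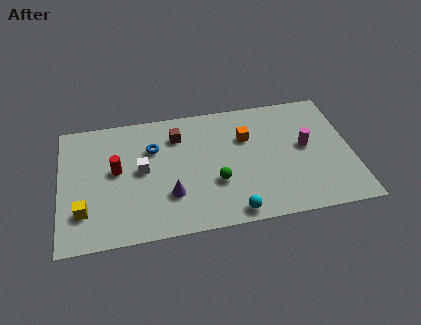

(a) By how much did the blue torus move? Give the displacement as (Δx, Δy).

(-1.5, -0.5)

From the two frames, the blue torus sits at roughly (6.0, 6.0) before and (4.5, 5.5) after.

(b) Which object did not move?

the green sphere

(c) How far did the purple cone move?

0.5

The purple cone moved from about (4.8, 2.1) to (5.2, 2.4), a distance of √(0.4² + 0.3²) ≈ 0.5.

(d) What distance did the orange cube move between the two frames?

4.0

The orange cube was near (6.2, 2.6) before and (9.0, 5.4) after, so it travelled √(2.8² + 2.8²) ≈ 4.0 units.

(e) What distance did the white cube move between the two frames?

3.0

The white cube was near (2.5, 6.9) before and (3.9, 4.2) after, so it travelled √(1.4² + 2.7²) ≈ 3.0 units.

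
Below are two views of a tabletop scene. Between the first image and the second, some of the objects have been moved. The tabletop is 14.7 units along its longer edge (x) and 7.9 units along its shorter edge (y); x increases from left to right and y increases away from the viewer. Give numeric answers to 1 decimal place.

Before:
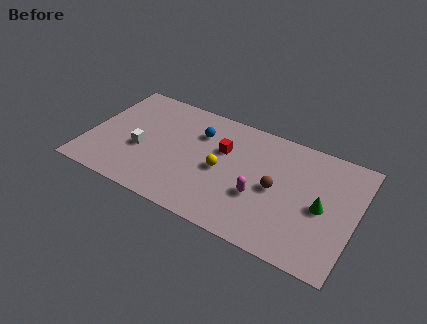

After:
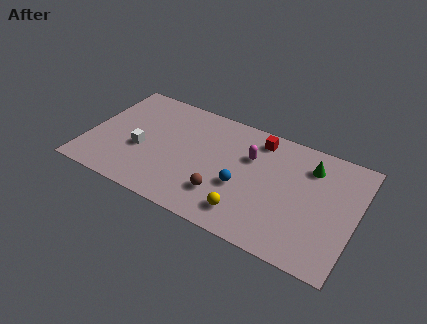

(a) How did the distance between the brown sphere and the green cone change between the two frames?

+3.4

Before: roughly 2.5 units apart; after: 5.9. That's 3.4 units further apart.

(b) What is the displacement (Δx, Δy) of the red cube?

(1.8, 1.6)

The red cube was at about (7.3, 5.1) and moved to about (9.1, 6.7).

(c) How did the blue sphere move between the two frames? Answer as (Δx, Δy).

(2.7, -2.6)

The blue sphere started near (5.9, 5.7) and ended near (8.6, 3.1).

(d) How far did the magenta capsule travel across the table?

2.5

The magenta capsule moved from about (9.6, 2.9) to (8.8, 5.3), a distance of √(0.8² + 2.4²) ≈ 2.5.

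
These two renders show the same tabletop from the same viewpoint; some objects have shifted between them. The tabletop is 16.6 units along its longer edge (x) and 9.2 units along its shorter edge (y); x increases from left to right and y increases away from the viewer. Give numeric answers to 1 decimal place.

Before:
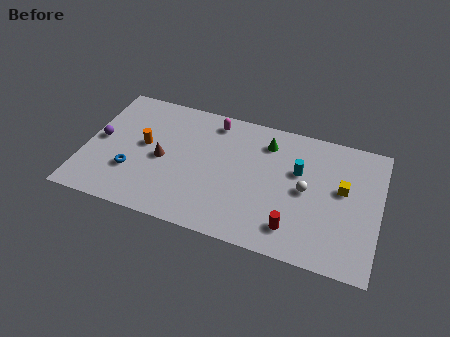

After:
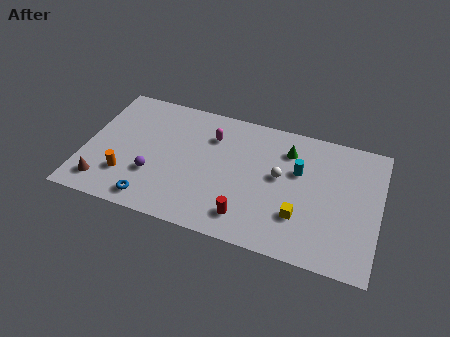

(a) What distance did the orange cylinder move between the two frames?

2.6

The orange cylinder was near (3.3, 5.0) before and (2.5, 2.5) after, so it travelled √(0.8² + 2.5²) ≈ 2.6 units.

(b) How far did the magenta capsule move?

1.1

The magenta capsule moved from about (7.0, 7.9) to (7.0, 6.8), a distance of √(0.0² + 1.1²) ≈ 1.1.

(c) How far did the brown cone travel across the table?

4.1

From (4.4, 4.3) to (1.3, 1.6), the brown cone covered √(3.1² + 2.7²) ≈ 4.1 units.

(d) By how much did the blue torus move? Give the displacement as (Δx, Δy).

(1.3, -1.7)

The blue torus started near (2.8, 2.9) and ended near (4.1, 1.2).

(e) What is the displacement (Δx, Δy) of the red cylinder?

(-2.6, -0.1)

The red cylinder was at about (12.0, 1.8) and moved to about (9.4, 1.7).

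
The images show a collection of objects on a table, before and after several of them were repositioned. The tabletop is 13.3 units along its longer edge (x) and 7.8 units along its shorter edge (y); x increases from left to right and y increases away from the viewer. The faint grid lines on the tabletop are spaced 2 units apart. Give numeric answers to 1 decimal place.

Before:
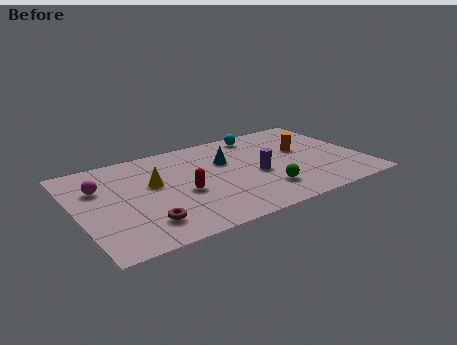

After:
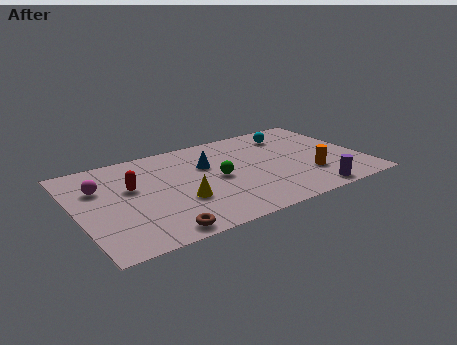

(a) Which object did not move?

the magenta sphere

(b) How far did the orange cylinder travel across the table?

2.3

The orange cylinder moved from about (10.7, 4.6) to (10.6, 2.3), a distance of √(0.1² + 2.3²) ≈ 2.3.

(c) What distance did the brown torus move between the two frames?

1.0

The brown torus moved from about (2.8, 1.7) to (3.3, 0.8), a distance of √(0.5² + 0.9²) ≈ 1.0.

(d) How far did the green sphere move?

2.7

From (8.4, 1.9) to (6.5, 3.8), the green sphere covered √(1.9² + 1.9²) ≈ 2.7 units.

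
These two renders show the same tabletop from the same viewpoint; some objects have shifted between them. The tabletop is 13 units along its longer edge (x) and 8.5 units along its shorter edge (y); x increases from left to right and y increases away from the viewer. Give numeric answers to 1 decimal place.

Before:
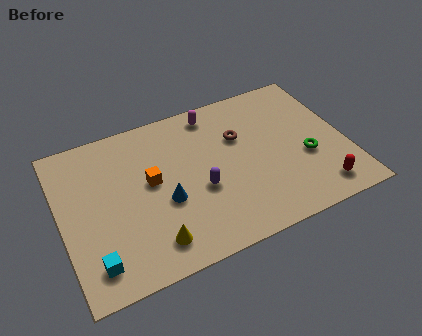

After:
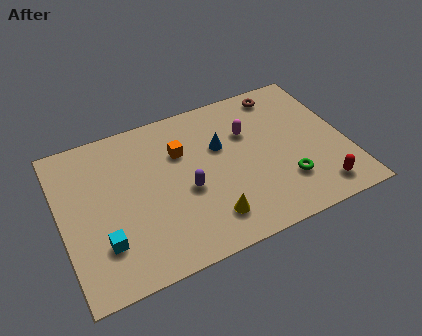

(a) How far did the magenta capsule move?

2.2

The magenta capsule was near (7.3, 7.4) before and (8.7, 5.7) after, so it travelled √(1.4² + 1.7²) ≈ 2.2 units.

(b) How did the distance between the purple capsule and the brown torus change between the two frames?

+3.2

They were about 3.0 units apart before and 6.2 after — 3.2 units further apart.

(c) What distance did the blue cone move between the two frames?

3.4

The blue cone moved from about (4.6, 3.4) to (7.4, 5.4), a distance of √(2.8² + 2.0²) ≈ 3.4.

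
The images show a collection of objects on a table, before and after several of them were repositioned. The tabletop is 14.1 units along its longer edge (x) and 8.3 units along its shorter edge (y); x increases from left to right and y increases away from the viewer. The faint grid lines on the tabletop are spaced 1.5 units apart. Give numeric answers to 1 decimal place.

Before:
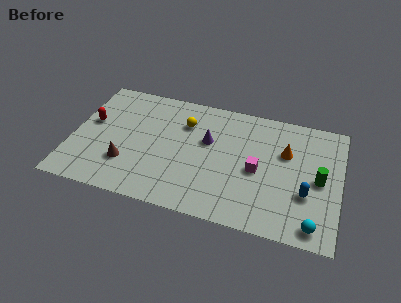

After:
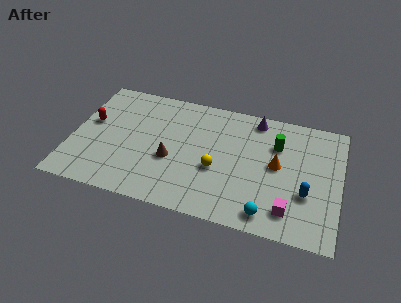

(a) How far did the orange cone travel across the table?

1.1

The orange cone moved from about (11.2, 5.4) to (10.8, 4.4), a distance of √(0.4² + 1.0²) ≈ 1.1.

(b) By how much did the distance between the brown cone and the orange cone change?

-3.1

They were about 8.7 units apart before and 5.6 after — 3.1 units closer together.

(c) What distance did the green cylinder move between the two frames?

2.9

The green cylinder moved from about (13.0, 4.0) to (10.7, 5.8), a distance of √(2.3² + 1.8²) ≈ 2.9.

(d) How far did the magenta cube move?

2.8

The magenta cube moved from about (9.8, 3.8) to (11.6, 1.6), a distance of √(1.8² + 2.2²) ≈ 2.8.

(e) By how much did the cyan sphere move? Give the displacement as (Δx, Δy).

(-2.4, 0.1)

From the two frames, the cyan sphere sits at roughly (12.9, 1.0) before and (10.5, 1.1) after.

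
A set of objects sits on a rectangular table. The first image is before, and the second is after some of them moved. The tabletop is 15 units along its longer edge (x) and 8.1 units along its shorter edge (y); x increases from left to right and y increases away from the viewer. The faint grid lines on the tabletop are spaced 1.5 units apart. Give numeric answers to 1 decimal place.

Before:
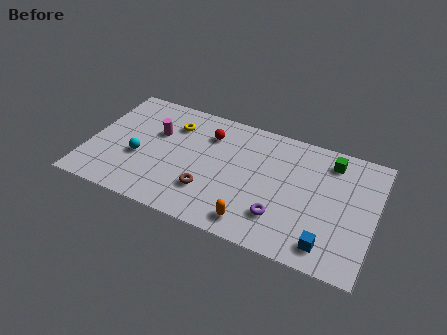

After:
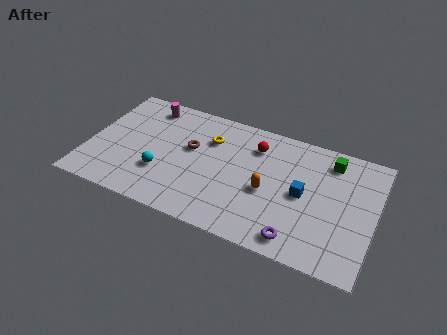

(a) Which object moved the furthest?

the blue cube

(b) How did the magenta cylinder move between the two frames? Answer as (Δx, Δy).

(-0.7, 1.7)

The magenta cylinder started near (3.4, 5.2) and ended near (2.7, 6.9).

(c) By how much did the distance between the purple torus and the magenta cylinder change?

+2.8

Before: roughly 7.6 units apart; after: 10.4. That's 2.8 units further apart.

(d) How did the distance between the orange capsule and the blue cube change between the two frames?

-1.9

The distance was about 3.8 in the first image and 1.9 in the second, so they moved 1.9 units closer together.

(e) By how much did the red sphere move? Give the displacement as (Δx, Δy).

(2.5, 0.1)

From the two frames, the red sphere sits at roughly (6.1, 6.1) before and (8.6, 6.2) after.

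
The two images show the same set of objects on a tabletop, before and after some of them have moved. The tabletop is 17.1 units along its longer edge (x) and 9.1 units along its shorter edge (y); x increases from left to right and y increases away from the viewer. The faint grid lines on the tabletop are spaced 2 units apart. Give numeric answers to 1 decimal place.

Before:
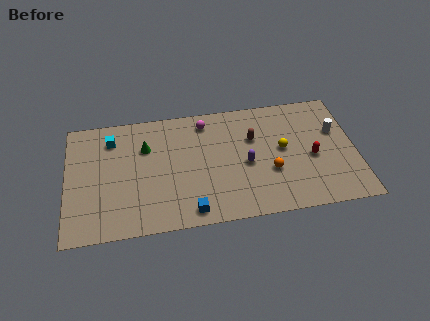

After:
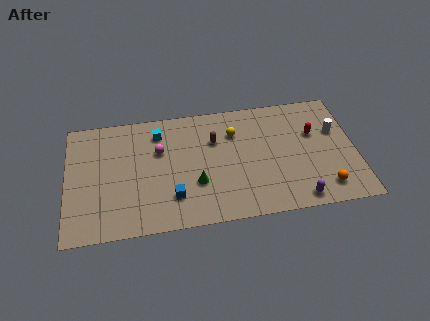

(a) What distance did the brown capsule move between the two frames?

2.3

The brown capsule moved from about (11.1, 6.0) to (8.8, 6.2), a distance of √(2.3² + 0.2²) ≈ 2.3.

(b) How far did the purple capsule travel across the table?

4.2

The purple capsule was near (10.6, 4.1) before and (13.5, 1.0) after, so it travelled √(2.9² + 3.1²) ≈ 4.2 units.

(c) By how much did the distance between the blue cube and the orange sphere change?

+3.6

Before: roughly 5.3 units apart; after: 8.9. That's 3.6 units further apart.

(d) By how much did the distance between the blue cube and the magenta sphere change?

-3.0

They were about 6.7 units apart before and 3.7 after — 3.0 units closer together.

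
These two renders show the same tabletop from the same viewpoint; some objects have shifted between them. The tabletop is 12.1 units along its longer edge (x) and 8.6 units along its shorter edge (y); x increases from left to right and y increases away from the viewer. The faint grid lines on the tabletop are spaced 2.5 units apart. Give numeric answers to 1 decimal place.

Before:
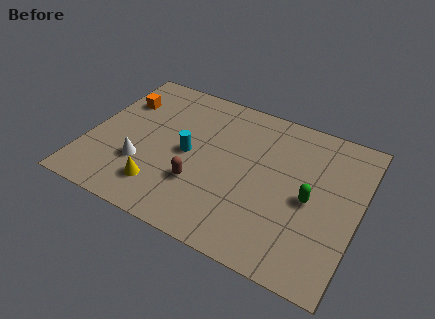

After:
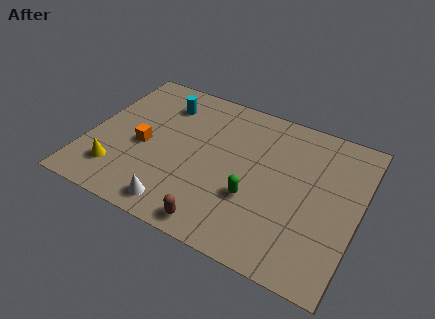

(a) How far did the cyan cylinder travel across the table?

2.9

From (4.5, 4.2) to (3.0, 6.7), the cyan cylinder covered √(1.5² + 2.5²) ≈ 2.9 units.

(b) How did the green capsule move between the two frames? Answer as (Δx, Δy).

(-2.4, -1.0)

From the two frames, the green capsule sits at roughly (10.0, 4.0) before and (7.6, 3.0) after.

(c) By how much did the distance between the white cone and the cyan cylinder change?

+3.4

The distance was about 2.4 in the first image and 5.8 in the second, so they moved 3.4 units further apart.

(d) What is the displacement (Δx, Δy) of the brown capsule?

(1.1, -1.8)

The brown capsule started near (5.2, 2.7) and ended near (6.3, 0.9).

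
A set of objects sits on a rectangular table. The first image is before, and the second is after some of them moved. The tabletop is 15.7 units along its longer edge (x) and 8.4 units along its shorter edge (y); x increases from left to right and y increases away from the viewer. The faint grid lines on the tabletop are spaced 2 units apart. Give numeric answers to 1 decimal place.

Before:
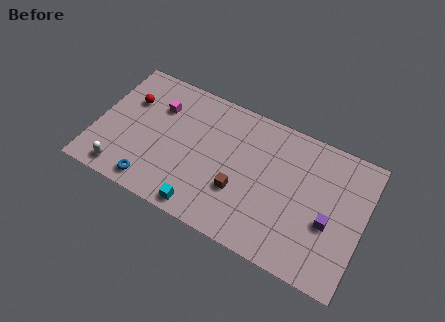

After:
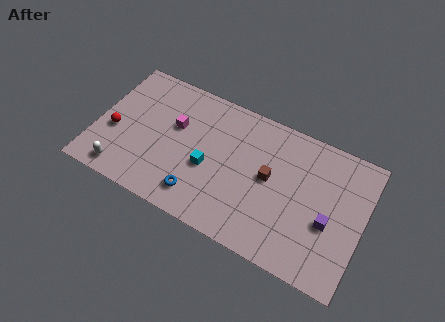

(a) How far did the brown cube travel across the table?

2.3

The brown cube moved from about (8.6, 2.9) to (10.2, 4.5), a distance of √(1.6² + 1.6²) ≈ 2.3.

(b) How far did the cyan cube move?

2.6

The cyan cube moved from about (6.7, 0.9) to (6.7, 3.5), a distance of √(0.0² + 2.6²) ≈ 2.6.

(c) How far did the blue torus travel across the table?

2.7

The blue torus moved from about (3.7, 1.1) to (6.4, 1.6), a distance of √(2.7² + 0.5²) ≈ 2.7.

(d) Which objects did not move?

the white capsule and the purple cube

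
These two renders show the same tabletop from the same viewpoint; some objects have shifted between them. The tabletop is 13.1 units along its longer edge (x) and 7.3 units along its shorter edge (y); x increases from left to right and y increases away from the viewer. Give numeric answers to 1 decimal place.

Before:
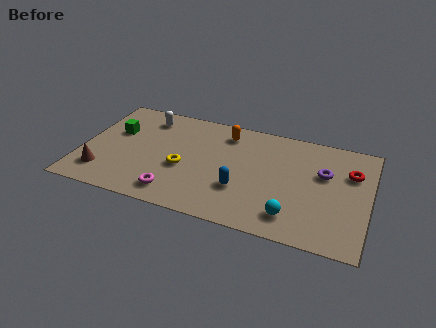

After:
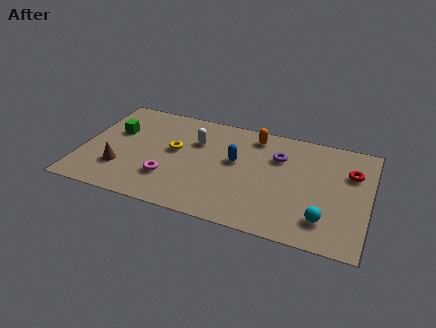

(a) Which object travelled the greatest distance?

the white capsule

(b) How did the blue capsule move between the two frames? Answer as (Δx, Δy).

(-0.4, 1.8)

The blue capsule started near (7.4, 2.4) and ended near (7.0, 4.2).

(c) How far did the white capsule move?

2.6

The white capsule moved from about (2.7, 6.0) to (5.1, 5.0), a distance of √(2.4² + 1.0²) ≈ 2.6.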